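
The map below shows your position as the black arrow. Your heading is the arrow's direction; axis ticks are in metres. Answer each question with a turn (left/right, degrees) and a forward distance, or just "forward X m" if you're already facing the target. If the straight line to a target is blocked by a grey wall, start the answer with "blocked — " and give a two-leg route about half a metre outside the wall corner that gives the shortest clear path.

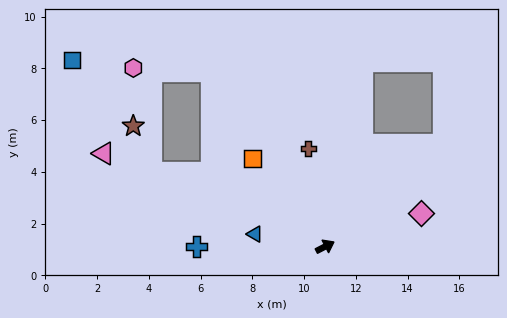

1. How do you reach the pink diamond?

turn right 8°, forward 3.9 m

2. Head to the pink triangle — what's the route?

turn left 130°, forward 9.3 m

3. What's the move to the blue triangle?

turn left 143°, forward 2.8 m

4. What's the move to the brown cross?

turn left 73°, forward 3.8 m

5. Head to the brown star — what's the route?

blocked — turn left 130°, forward 7.3 m, then turn right 46°, forward 1.9 m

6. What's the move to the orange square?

turn left 102°, forward 4.4 m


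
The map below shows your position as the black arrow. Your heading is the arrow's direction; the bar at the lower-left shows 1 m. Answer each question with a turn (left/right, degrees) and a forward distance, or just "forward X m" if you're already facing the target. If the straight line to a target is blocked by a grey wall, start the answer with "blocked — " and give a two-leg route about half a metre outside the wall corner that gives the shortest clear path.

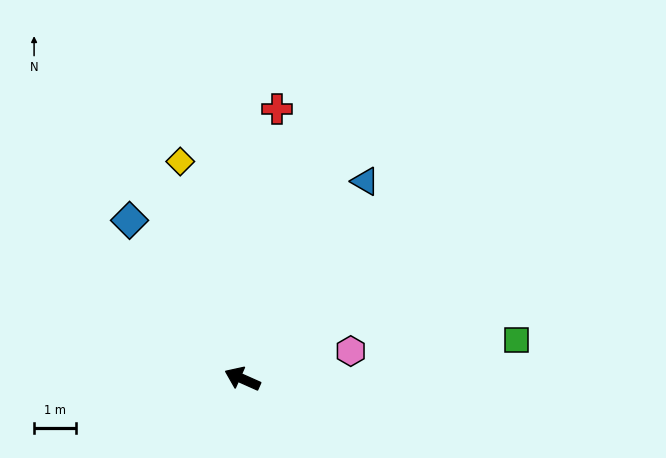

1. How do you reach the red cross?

turn right 73°, forward 6.6 m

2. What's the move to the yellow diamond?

turn right 50°, forward 5.5 m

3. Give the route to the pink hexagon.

turn right 142°, forward 2.7 m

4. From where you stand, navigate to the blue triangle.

turn right 98°, forward 5.6 m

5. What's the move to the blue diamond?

turn right 31°, forward 4.7 m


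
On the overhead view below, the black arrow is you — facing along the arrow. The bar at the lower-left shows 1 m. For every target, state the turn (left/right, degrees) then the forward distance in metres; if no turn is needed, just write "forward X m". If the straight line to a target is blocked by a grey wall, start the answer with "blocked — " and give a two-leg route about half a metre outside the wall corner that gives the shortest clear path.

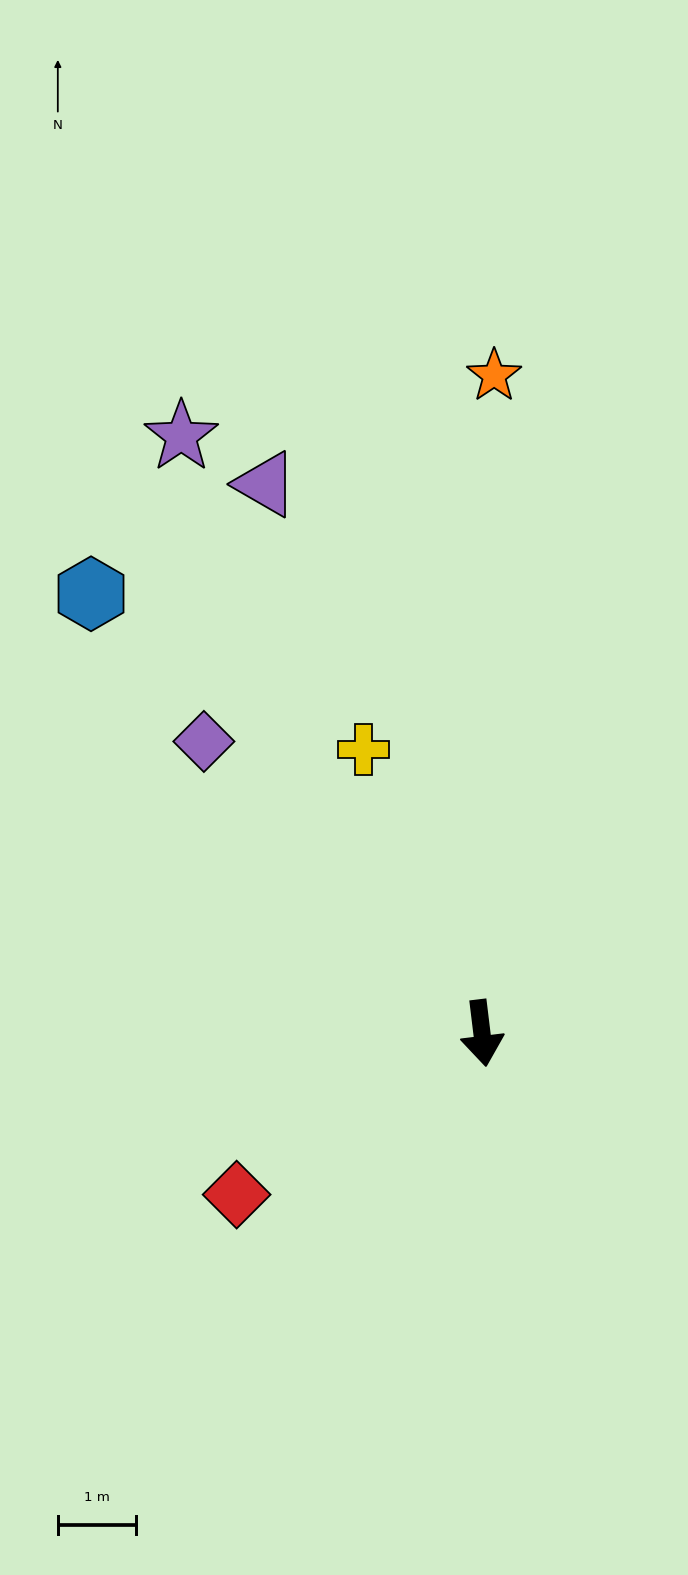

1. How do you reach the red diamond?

turn right 64°, forward 3.7 m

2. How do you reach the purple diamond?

turn right 143°, forward 5.1 m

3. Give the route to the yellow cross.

turn right 164°, forward 3.9 m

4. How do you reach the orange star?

turn left 172°, forward 8.4 m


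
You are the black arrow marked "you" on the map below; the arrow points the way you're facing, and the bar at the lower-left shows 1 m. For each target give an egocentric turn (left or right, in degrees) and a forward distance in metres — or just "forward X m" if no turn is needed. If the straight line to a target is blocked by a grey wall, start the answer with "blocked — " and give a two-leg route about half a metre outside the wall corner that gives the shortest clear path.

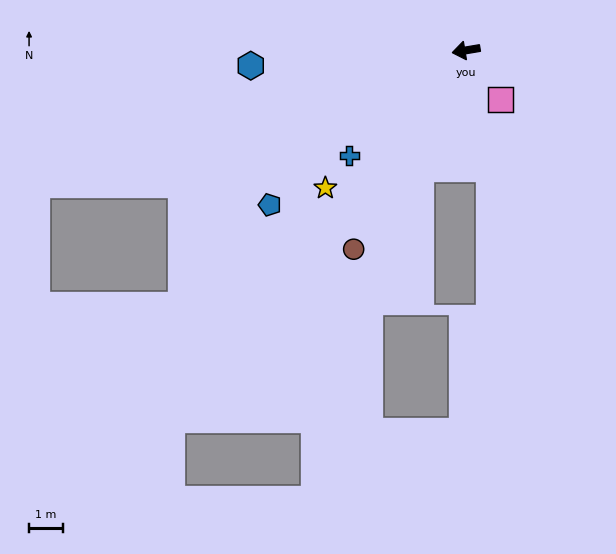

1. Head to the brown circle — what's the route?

turn left 51°, forward 6.8 m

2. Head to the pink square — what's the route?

turn left 115°, forward 1.8 m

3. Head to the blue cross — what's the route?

turn left 33°, forward 4.7 m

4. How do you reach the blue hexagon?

turn right 5°, forward 6.4 m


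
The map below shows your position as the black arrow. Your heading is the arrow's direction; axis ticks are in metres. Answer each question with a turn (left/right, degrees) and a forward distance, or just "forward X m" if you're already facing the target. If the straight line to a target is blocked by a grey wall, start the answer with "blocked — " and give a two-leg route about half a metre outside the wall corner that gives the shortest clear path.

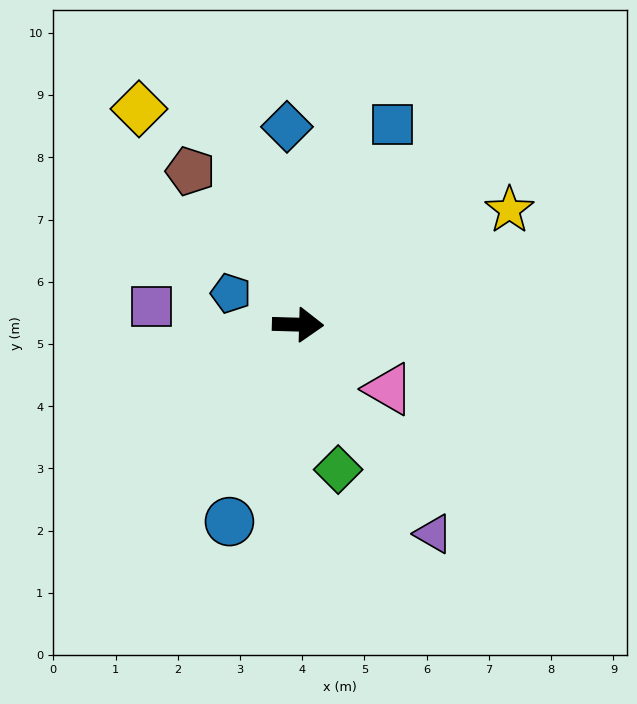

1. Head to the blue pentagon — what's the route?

turn left 157°, forward 1.2 m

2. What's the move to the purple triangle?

turn right 55°, forward 4.0 m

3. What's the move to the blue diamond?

turn left 95°, forward 3.2 m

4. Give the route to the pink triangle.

turn right 34°, forward 1.8 m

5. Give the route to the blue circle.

turn right 108°, forward 3.4 m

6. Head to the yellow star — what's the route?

turn left 30°, forward 3.9 m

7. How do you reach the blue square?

turn left 66°, forward 3.6 m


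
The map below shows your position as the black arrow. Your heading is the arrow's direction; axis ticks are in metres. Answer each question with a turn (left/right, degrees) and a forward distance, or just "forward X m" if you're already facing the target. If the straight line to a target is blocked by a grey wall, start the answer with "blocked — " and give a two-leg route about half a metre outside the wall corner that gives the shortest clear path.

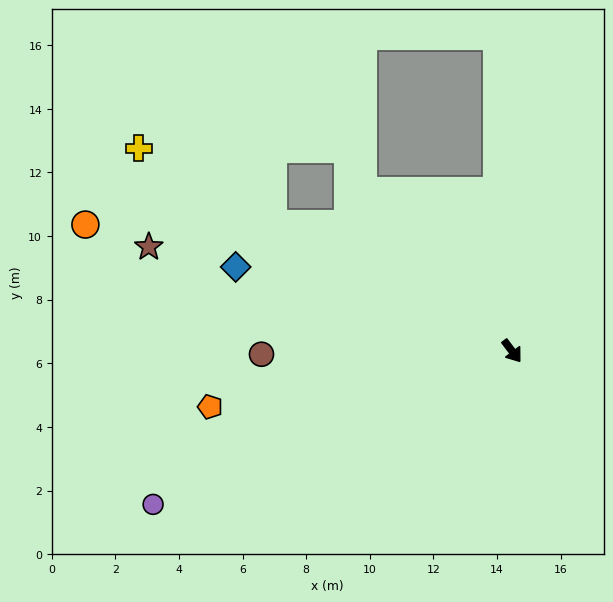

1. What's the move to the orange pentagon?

turn right 116°, forward 9.6 m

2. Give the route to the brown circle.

turn right 126°, forward 7.9 m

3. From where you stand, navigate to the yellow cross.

turn right 155°, forward 13.4 m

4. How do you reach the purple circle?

turn right 104°, forward 12.3 m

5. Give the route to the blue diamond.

turn right 144°, forward 9.1 m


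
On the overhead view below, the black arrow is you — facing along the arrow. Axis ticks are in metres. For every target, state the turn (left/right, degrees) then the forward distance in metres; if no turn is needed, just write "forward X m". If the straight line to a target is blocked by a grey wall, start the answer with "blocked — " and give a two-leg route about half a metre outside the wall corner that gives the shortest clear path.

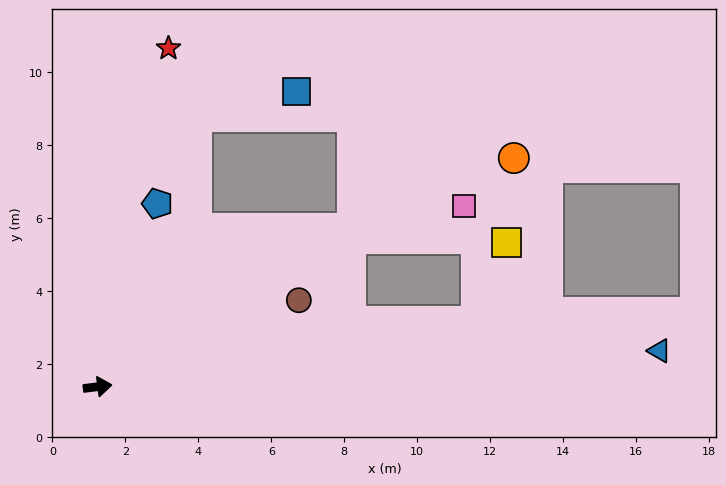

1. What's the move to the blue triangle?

turn right 4°, forward 15.4 m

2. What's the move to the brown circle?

turn left 16°, forward 6.0 m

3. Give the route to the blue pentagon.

turn left 65°, forward 5.3 m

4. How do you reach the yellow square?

blocked — turn left 2°, forward 10.5 m, then turn left 60°, forward 2.3 m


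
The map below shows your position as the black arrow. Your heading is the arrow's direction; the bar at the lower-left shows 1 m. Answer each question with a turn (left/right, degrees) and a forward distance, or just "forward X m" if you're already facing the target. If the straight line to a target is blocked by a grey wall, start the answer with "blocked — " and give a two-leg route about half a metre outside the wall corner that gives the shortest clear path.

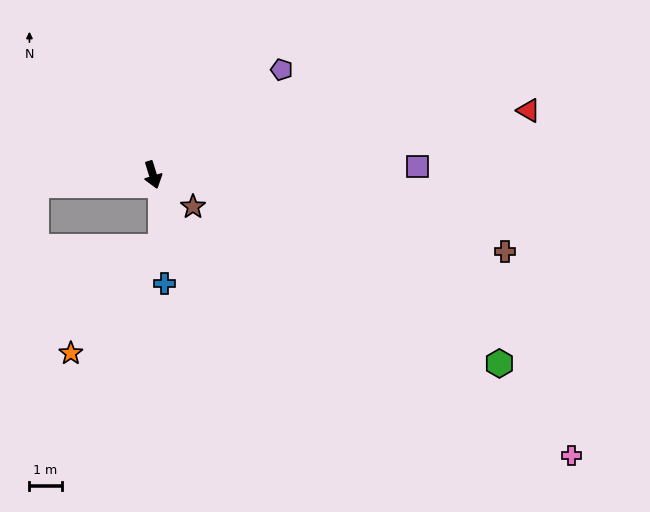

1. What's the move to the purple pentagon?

turn left 112°, forward 5.2 m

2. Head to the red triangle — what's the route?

turn left 83°, forward 11.8 m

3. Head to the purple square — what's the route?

turn left 75°, forward 8.2 m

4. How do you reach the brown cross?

turn left 61°, forward 11.2 m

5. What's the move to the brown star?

turn left 34°, forward 1.6 m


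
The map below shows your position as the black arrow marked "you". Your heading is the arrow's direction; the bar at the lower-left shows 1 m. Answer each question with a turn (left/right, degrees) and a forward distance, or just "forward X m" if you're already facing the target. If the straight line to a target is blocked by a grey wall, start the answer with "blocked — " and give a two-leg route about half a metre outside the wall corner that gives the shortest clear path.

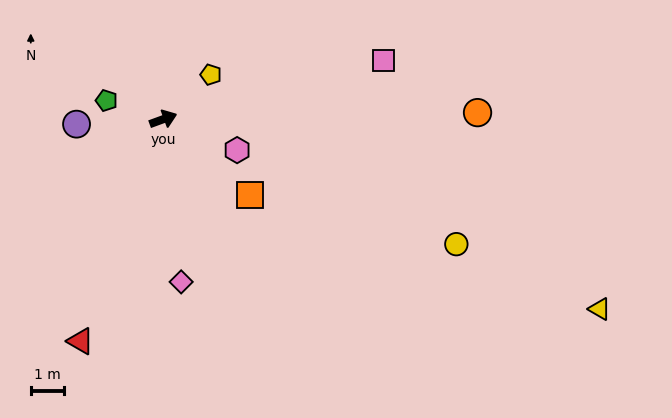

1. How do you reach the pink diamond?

turn right 104°, forward 5.0 m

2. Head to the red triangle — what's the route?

turn right 131°, forward 7.2 m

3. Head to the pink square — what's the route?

turn right 5°, forward 6.9 m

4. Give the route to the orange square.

turn right 61°, forward 3.5 m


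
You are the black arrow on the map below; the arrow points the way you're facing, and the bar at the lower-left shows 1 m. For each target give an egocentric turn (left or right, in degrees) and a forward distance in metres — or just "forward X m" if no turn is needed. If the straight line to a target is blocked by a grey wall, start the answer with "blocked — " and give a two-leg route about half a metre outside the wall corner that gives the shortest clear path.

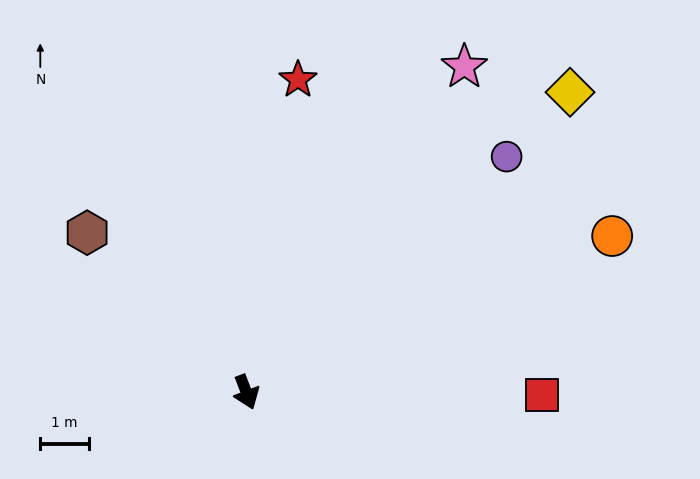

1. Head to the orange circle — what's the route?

turn left 92°, forward 8.1 m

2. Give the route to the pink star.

turn left 125°, forward 8.0 m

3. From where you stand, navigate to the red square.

turn left 69°, forward 6.1 m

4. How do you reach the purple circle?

turn left 111°, forward 7.2 m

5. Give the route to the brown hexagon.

turn right 156°, forward 4.6 m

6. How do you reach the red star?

turn left 150°, forward 6.5 m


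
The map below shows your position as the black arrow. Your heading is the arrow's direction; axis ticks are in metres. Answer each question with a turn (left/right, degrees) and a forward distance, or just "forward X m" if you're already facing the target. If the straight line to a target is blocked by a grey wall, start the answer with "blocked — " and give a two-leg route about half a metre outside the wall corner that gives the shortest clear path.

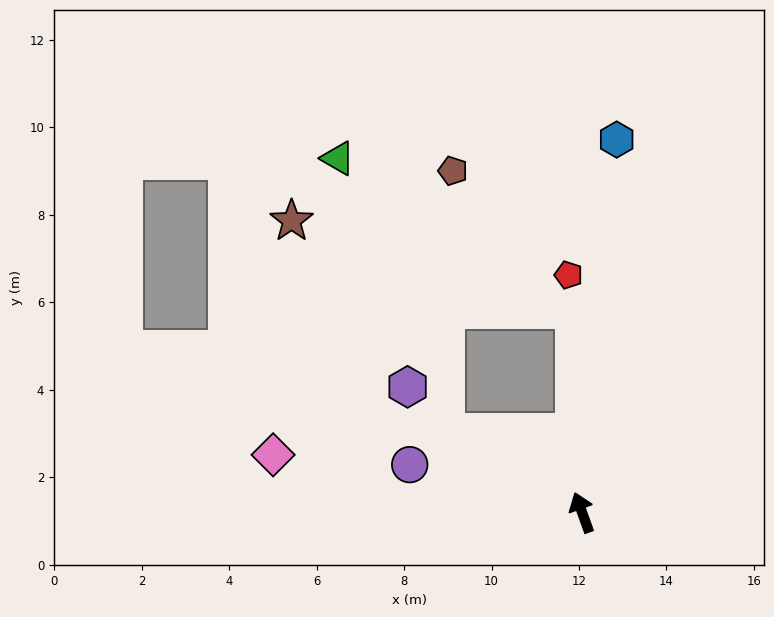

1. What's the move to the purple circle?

turn left 55°, forward 4.1 m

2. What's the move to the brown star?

blocked — turn right 18°, forward 4.6 m, then turn left 71°, forward 6.8 m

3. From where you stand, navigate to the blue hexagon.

turn right 25°, forward 8.6 m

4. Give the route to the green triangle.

blocked — turn right 18°, forward 4.6 m, then turn left 55°, forward 6.4 m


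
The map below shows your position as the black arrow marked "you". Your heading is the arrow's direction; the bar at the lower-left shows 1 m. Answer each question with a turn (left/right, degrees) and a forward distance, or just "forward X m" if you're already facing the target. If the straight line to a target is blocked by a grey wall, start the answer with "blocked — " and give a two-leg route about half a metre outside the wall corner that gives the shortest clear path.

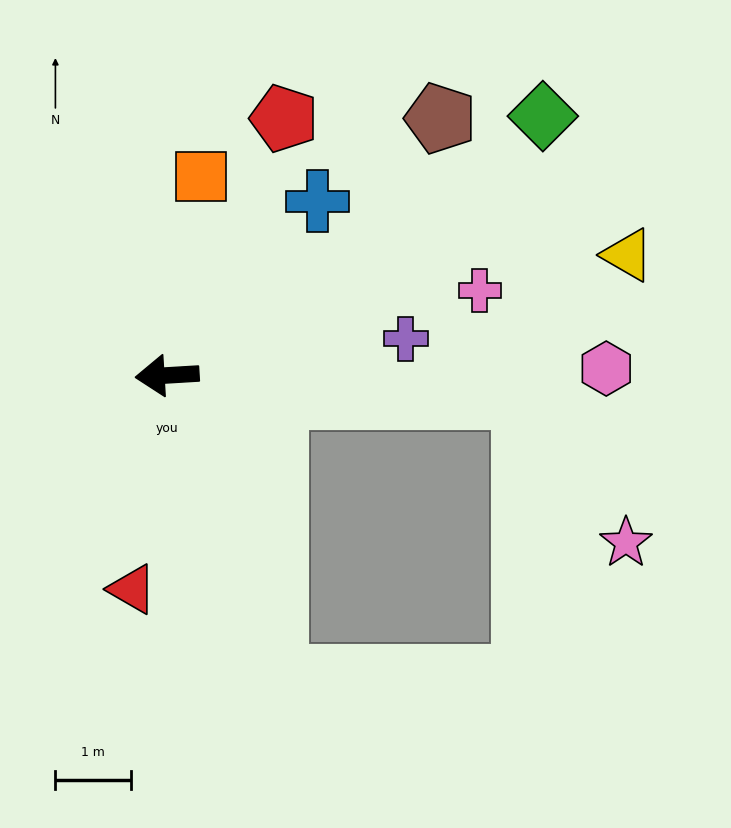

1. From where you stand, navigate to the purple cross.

turn right 175°, forward 3.2 m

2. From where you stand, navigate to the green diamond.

turn right 149°, forward 6.0 m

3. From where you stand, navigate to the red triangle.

turn left 77°, forward 2.9 m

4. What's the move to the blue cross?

turn right 134°, forward 3.0 m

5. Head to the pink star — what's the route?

blocked — turn left 173°, forward 4.7 m, then turn right 51°, forward 2.3 m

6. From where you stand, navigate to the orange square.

turn right 103°, forward 2.7 m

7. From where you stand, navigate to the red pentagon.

turn right 118°, forward 3.7 m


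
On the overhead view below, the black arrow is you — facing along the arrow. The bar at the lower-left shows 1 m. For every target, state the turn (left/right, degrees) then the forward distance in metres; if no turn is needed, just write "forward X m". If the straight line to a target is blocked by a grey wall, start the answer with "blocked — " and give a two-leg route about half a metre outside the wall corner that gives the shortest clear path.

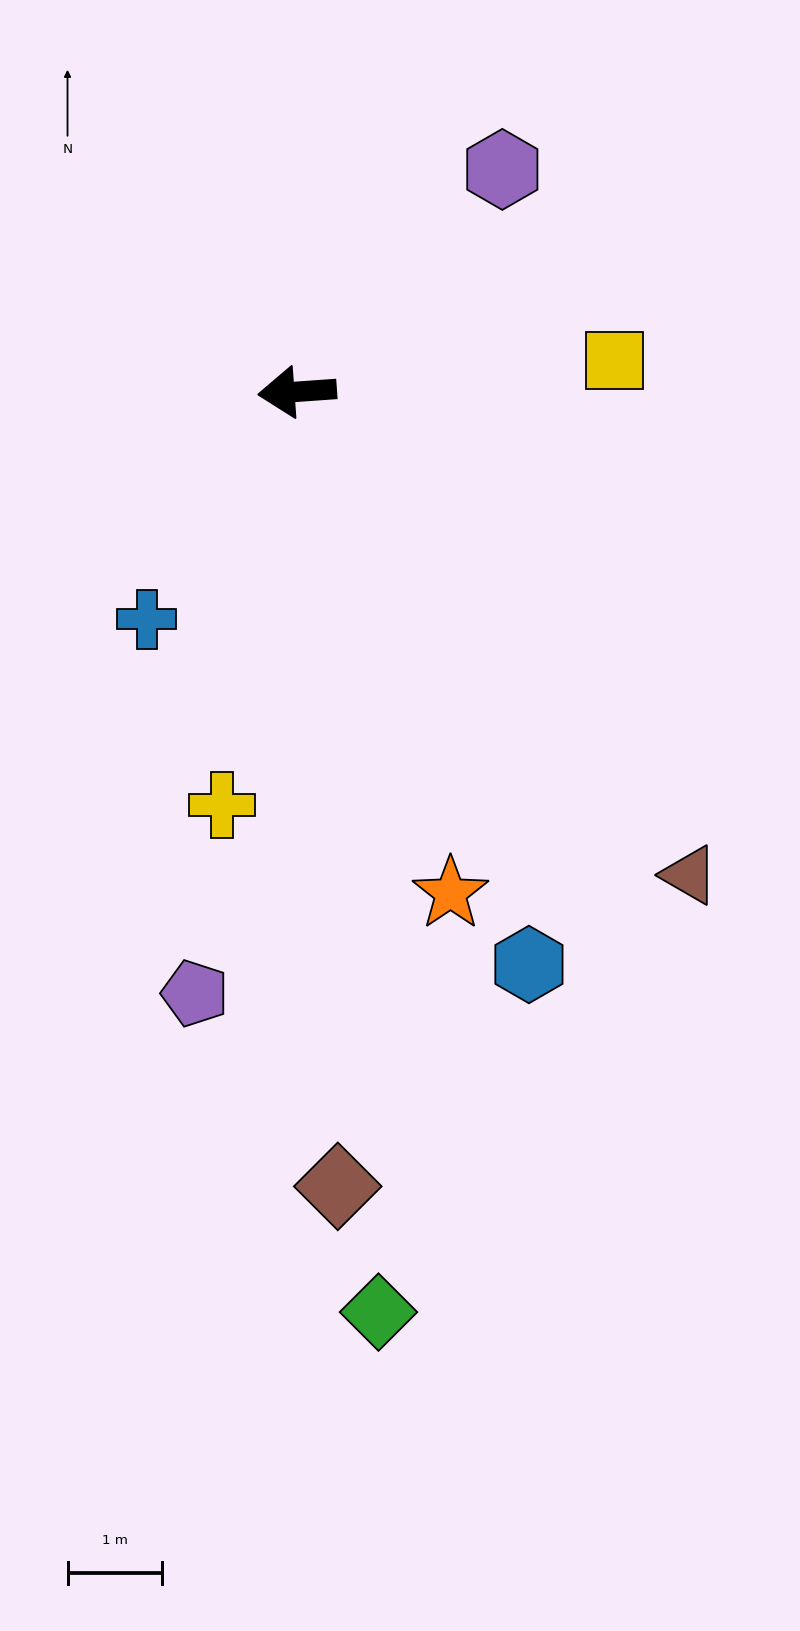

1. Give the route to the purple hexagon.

turn right 137°, forward 3.2 m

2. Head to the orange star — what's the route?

turn left 103°, forward 5.5 m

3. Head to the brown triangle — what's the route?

turn left 125°, forward 6.6 m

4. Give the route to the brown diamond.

turn left 89°, forward 8.4 m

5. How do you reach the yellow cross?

turn left 76°, forward 4.4 m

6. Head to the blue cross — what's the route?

turn left 52°, forward 2.9 m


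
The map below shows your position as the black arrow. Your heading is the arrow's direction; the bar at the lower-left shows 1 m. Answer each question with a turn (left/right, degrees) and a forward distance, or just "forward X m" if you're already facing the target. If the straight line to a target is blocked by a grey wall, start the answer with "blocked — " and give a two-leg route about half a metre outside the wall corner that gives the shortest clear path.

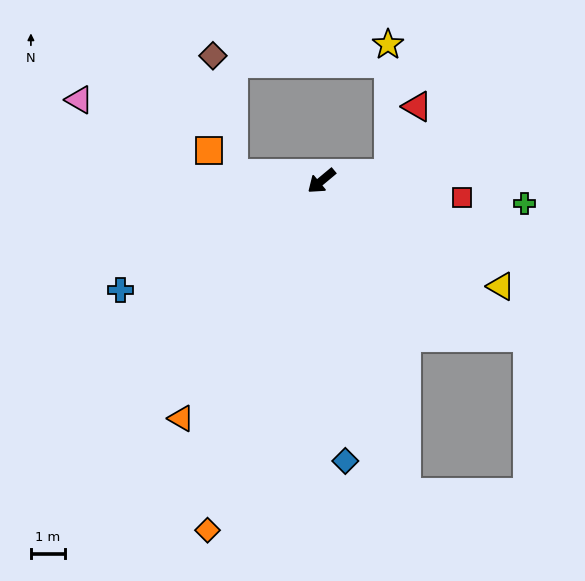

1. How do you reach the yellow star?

blocked — turn left 146°, forward 2.0 m, then turn left 84°, forward 3.8 m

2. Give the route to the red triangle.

blocked — turn left 146°, forward 2.0 m, then turn left 61°, forward 2.1 m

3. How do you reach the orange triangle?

turn left 20°, forward 8.1 m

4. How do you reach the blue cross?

turn right 11°, forward 6.7 m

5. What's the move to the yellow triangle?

turn left 110°, forward 6.1 m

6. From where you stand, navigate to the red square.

turn left 133°, forward 4.1 m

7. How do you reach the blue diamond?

turn left 55°, forward 8.2 m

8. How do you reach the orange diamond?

turn left 32°, forward 10.8 m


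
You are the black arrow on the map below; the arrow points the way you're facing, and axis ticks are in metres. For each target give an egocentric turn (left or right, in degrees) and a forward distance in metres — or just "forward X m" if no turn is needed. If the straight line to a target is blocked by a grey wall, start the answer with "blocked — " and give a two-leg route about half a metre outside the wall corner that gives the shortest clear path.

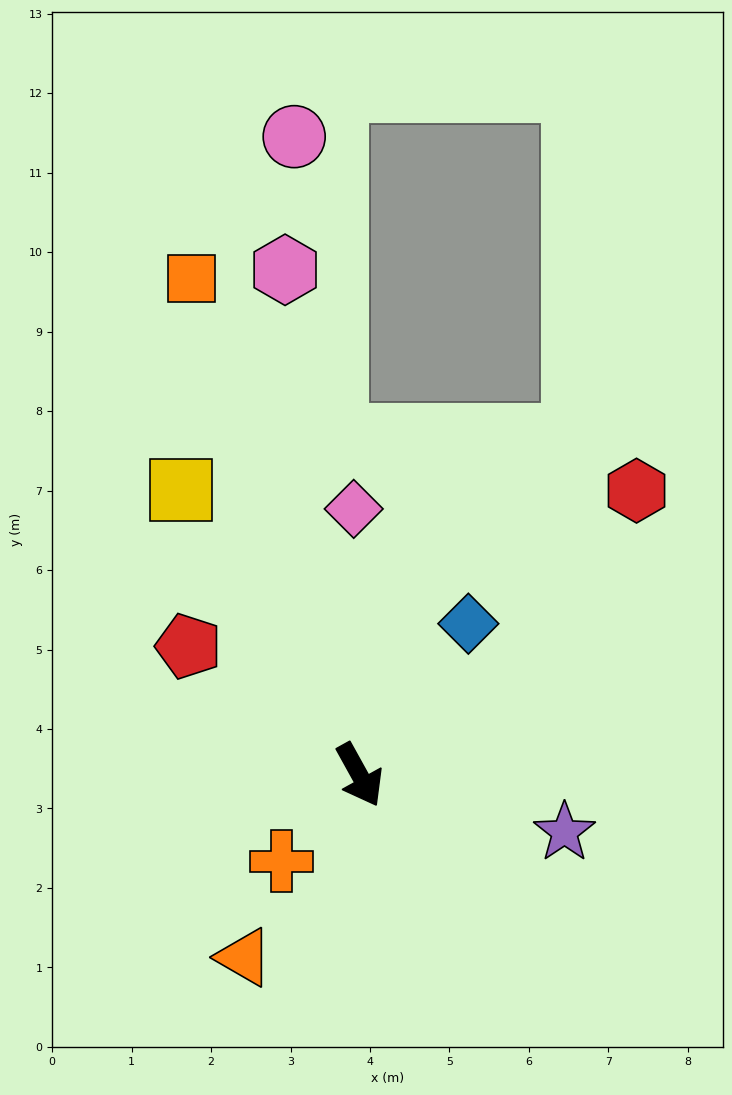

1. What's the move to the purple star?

turn left 45°, forward 2.7 m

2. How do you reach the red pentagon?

turn right 156°, forward 2.7 m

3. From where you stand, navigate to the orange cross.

turn right 71°, forward 1.5 m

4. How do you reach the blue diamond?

turn left 115°, forward 2.3 m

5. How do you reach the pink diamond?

turn left 152°, forward 3.3 m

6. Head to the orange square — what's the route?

turn left 170°, forward 6.6 m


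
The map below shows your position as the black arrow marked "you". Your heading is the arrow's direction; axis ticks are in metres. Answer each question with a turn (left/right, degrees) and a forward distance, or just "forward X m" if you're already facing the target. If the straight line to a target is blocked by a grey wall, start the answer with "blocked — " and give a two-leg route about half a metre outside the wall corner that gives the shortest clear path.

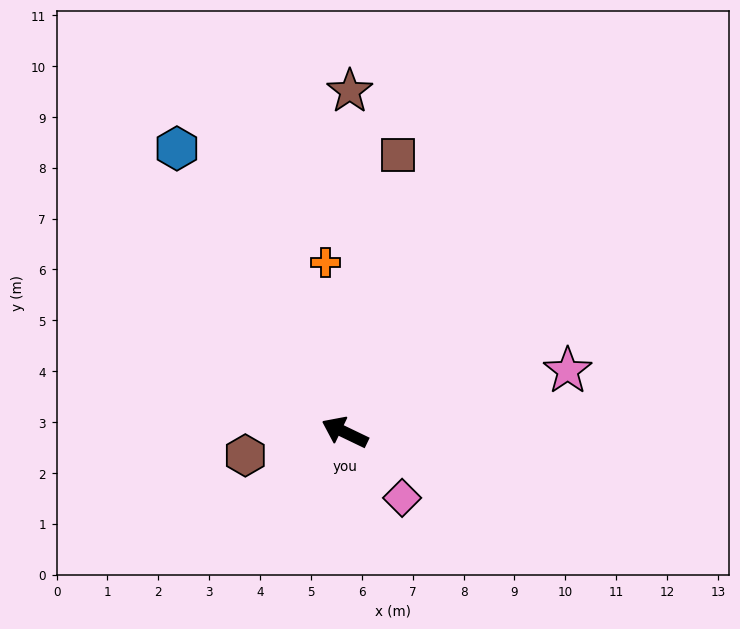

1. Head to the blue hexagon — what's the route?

turn right 34°, forward 6.5 m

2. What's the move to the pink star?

turn right 139°, forward 4.5 m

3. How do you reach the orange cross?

turn right 58°, forward 3.4 m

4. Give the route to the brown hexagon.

turn left 39°, forward 2.0 m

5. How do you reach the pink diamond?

turn left 157°, forward 1.7 m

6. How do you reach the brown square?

turn right 75°, forward 5.5 m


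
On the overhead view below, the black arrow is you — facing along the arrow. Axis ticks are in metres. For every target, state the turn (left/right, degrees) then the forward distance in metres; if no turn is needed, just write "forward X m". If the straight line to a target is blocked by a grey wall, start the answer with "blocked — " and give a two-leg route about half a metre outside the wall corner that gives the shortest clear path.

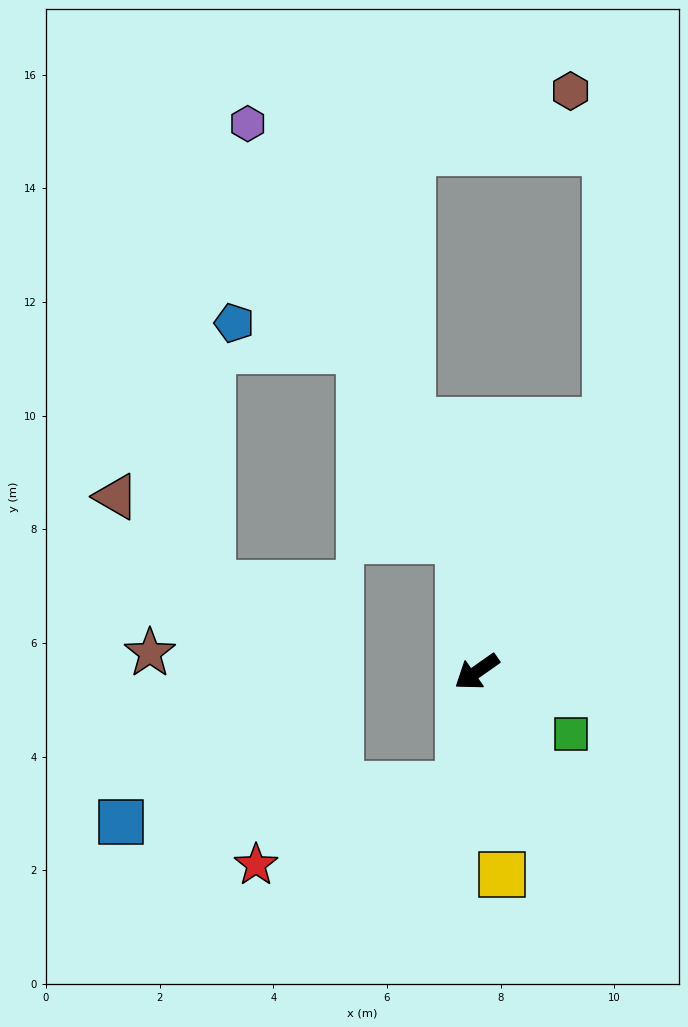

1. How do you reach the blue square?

blocked — turn left 46°, forward 2.0 m, then turn right 75°, forward 6.0 m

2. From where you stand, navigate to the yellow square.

turn left 62°, forward 3.6 m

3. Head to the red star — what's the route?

blocked — turn left 46°, forward 2.0 m, then turn right 60°, forward 3.8 m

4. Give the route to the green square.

turn left 111°, forward 2.0 m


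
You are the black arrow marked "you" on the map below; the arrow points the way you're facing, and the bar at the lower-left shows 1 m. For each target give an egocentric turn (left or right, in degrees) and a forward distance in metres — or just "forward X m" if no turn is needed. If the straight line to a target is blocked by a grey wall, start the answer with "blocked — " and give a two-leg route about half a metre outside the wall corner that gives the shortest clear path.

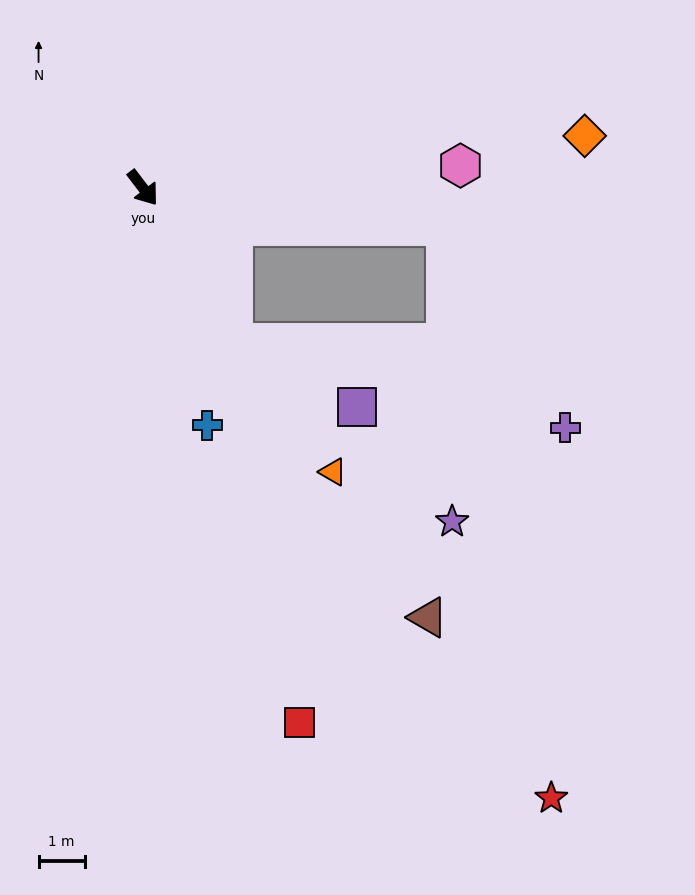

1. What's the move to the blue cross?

turn right 22°, forward 5.3 m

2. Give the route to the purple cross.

blocked — turn left 45°, forward 6.6 m, then turn right 52°, forward 5.1 m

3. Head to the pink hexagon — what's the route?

turn left 57°, forward 6.9 m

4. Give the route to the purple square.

blocked — turn right 7°, forward 3.9 m, then turn left 32°, forward 3.0 m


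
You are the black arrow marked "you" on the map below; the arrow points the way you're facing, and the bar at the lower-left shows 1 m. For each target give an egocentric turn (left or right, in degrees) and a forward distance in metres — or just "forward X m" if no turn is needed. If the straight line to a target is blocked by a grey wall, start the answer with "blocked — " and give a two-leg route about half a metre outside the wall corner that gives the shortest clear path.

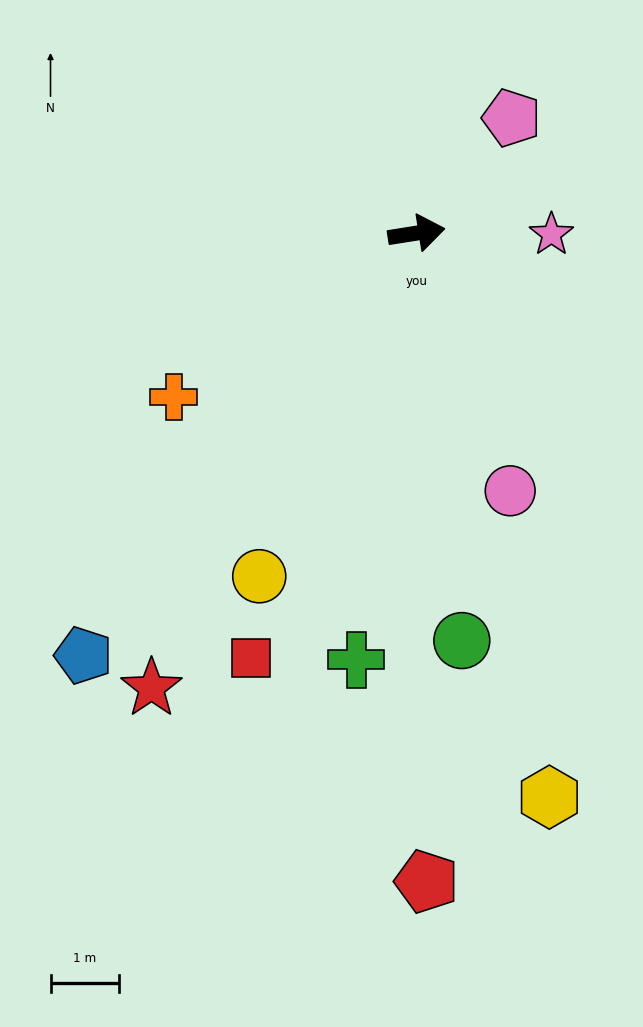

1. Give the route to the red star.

turn right 129°, forward 7.7 m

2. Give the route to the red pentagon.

turn right 98°, forward 9.5 m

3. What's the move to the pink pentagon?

turn left 41°, forward 2.2 m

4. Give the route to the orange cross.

turn right 155°, forward 4.3 m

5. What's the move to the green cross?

turn right 107°, forward 6.3 m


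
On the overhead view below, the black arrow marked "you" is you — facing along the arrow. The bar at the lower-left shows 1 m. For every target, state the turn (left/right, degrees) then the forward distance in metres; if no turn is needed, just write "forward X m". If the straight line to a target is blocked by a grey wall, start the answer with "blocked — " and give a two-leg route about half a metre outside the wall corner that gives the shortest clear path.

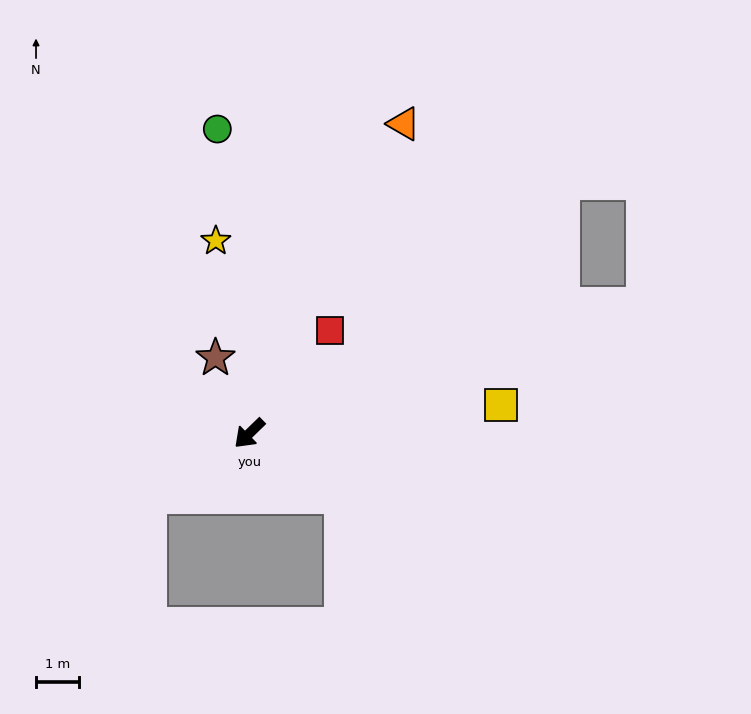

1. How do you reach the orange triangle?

turn right 161°, forward 8.1 m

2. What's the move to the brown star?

turn right 110°, forward 1.9 m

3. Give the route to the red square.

turn right 172°, forward 3.1 m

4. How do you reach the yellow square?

turn left 142°, forward 5.9 m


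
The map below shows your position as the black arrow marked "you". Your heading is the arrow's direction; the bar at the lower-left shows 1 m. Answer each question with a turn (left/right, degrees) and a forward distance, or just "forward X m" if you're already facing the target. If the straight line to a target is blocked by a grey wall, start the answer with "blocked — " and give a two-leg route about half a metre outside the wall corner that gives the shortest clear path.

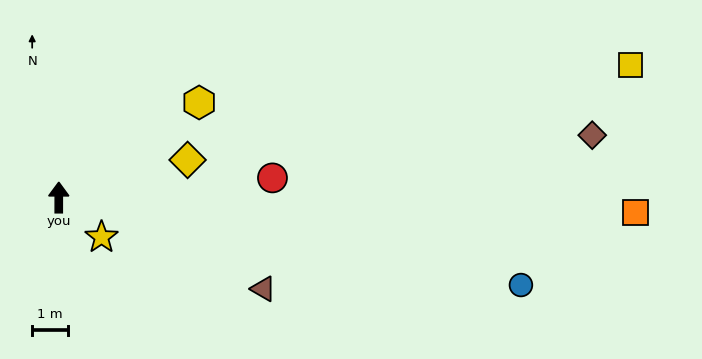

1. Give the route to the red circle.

turn right 85°, forward 6.0 m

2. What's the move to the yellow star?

turn right 133°, forward 1.6 m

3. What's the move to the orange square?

turn right 91°, forward 16.0 m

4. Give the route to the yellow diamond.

turn right 74°, forward 3.7 m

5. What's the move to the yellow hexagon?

turn right 56°, forward 4.7 m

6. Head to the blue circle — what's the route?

turn right 101°, forward 13.1 m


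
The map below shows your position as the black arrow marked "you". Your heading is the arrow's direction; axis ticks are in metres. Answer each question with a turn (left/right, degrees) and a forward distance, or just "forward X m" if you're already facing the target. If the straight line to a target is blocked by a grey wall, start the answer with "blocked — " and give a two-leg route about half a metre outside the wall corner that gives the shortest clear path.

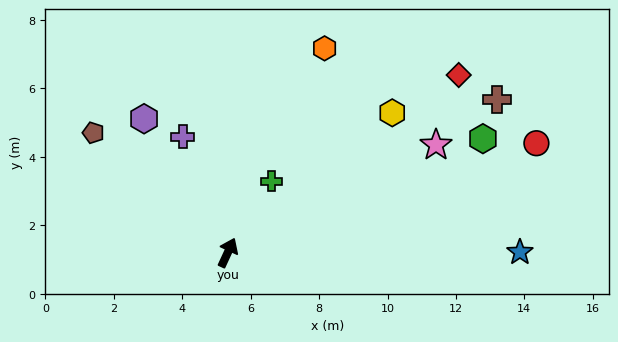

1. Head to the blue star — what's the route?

turn right 65°, forward 8.5 m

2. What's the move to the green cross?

turn right 7°, forward 2.4 m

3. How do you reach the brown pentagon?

turn left 73°, forward 5.3 m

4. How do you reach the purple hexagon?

turn left 57°, forward 4.6 m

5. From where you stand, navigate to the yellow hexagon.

turn right 25°, forward 6.3 m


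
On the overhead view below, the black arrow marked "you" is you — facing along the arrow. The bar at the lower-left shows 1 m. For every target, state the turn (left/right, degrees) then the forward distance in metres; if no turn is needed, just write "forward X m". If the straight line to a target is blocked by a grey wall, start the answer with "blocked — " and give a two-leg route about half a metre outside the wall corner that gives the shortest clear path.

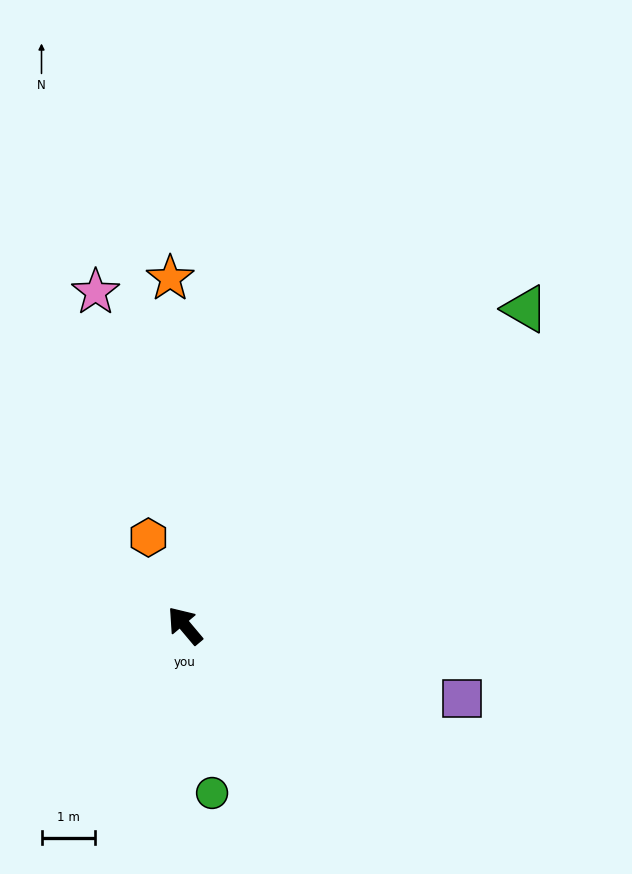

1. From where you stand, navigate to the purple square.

turn right 145°, forward 5.4 m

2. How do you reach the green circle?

turn left 149°, forward 3.2 m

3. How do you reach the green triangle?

turn right 87°, forward 8.7 m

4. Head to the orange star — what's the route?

turn right 38°, forward 6.5 m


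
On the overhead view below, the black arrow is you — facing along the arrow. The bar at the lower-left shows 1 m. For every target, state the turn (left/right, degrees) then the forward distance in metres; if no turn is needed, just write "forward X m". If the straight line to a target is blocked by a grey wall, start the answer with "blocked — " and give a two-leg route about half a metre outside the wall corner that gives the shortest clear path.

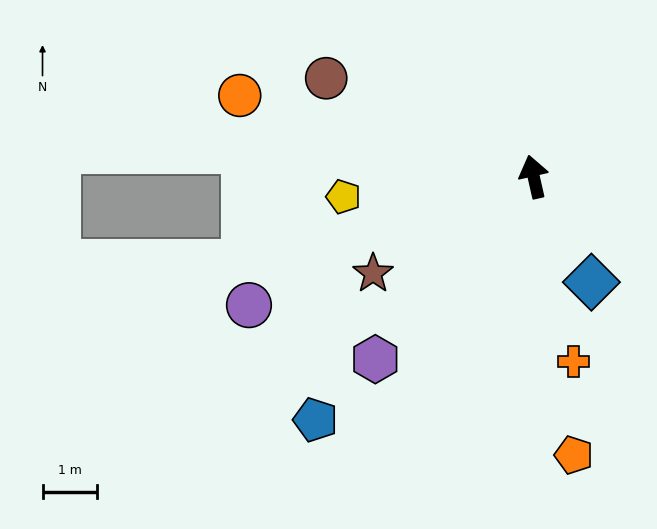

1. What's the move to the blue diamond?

turn right 164°, forward 2.2 m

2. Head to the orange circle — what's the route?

turn left 62°, forward 5.6 m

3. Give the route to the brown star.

turn left 108°, forward 3.4 m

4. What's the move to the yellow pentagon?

turn left 83°, forward 3.5 m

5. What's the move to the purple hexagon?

turn left 126°, forward 4.4 m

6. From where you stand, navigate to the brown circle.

turn left 52°, forward 4.2 m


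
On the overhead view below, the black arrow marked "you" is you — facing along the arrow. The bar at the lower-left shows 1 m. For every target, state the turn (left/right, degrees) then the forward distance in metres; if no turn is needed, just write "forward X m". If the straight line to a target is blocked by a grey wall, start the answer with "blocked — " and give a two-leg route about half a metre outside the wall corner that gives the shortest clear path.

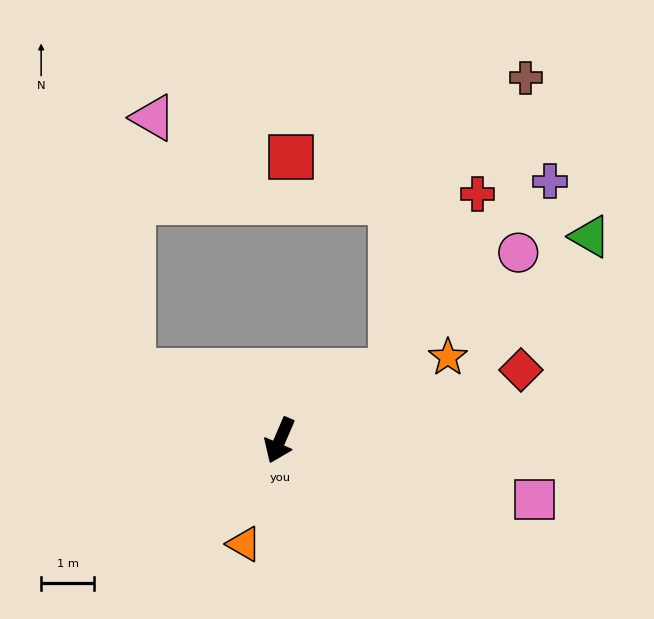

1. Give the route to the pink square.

turn left 100°, forward 4.9 m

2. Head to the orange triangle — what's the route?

turn left 4°, forward 2.1 m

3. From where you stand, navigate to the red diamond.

turn left 130°, forward 4.7 m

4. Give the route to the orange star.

turn left 140°, forward 3.5 m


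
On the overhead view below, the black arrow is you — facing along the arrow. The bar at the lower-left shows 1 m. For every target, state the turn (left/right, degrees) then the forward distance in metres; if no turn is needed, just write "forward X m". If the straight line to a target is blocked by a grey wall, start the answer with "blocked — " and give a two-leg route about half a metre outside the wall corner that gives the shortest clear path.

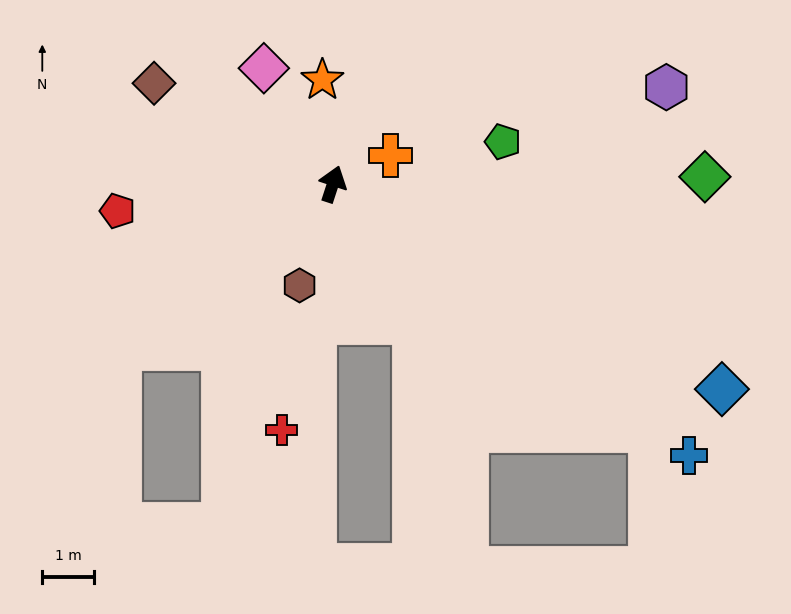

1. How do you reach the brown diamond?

turn left 79°, forward 4.0 m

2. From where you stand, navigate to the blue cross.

turn right 109°, forward 8.6 m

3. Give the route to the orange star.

turn left 24°, forward 2.0 m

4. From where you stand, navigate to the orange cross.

turn right 45°, forward 1.2 m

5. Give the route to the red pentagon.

turn left 115°, forward 4.2 m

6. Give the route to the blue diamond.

turn right 100°, forward 8.5 m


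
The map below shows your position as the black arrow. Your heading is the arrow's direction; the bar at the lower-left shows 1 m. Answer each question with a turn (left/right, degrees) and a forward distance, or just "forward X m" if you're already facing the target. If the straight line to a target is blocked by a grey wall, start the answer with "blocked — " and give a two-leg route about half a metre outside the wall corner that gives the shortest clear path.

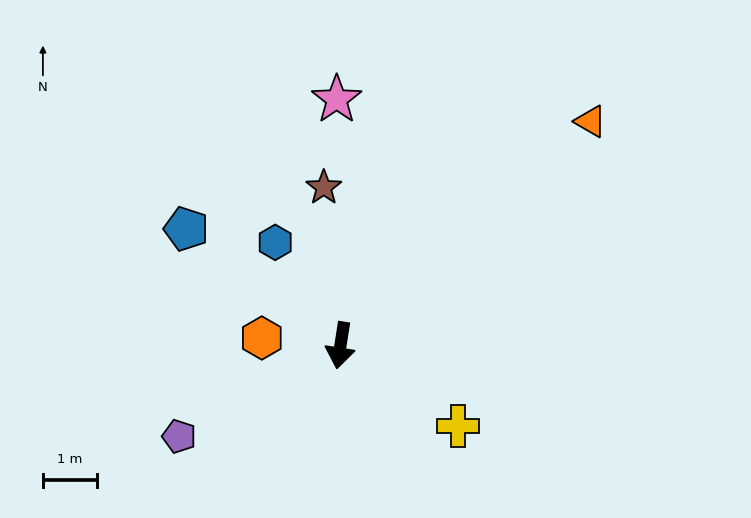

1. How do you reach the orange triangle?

turn left 141°, forward 6.2 m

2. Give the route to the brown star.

turn right 165°, forward 2.9 m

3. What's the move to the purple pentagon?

turn right 52°, forward 3.4 m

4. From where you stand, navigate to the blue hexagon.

turn right 139°, forward 2.3 m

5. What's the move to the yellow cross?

turn left 64°, forward 2.6 m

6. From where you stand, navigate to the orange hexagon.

turn right 87°, forward 1.5 m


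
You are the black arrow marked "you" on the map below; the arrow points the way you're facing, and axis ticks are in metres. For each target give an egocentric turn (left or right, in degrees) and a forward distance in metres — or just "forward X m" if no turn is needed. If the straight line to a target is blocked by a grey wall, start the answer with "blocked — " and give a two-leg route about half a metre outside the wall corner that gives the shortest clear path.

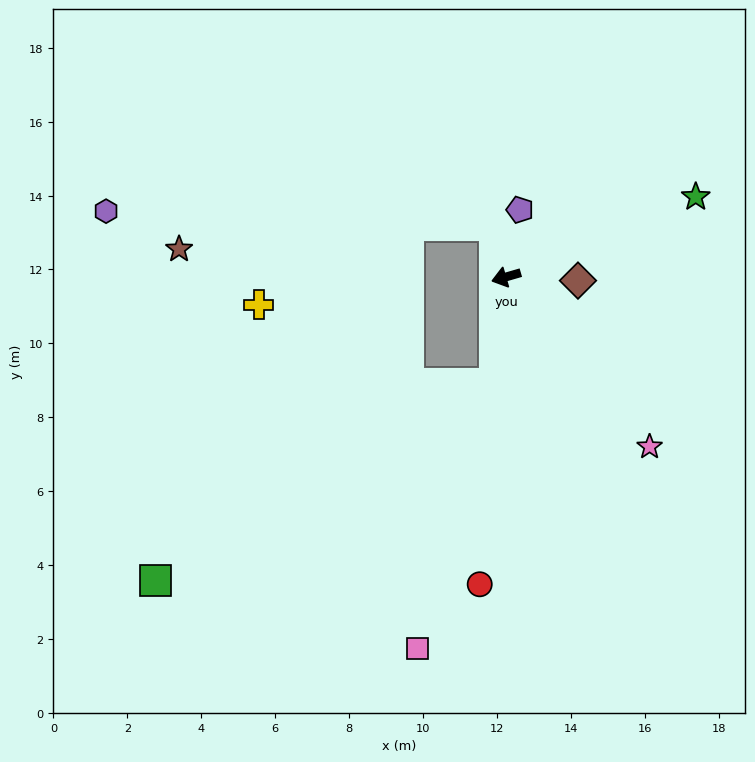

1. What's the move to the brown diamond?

turn left 161°, forward 1.9 m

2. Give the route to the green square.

blocked — turn left 67°, forward 2.9 m, then turn right 53°, forward 10.6 m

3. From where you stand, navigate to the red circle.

turn left 69°, forward 8.3 m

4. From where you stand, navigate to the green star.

turn right 173°, forward 5.6 m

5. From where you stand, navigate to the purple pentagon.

turn right 118°, forward 1.9 m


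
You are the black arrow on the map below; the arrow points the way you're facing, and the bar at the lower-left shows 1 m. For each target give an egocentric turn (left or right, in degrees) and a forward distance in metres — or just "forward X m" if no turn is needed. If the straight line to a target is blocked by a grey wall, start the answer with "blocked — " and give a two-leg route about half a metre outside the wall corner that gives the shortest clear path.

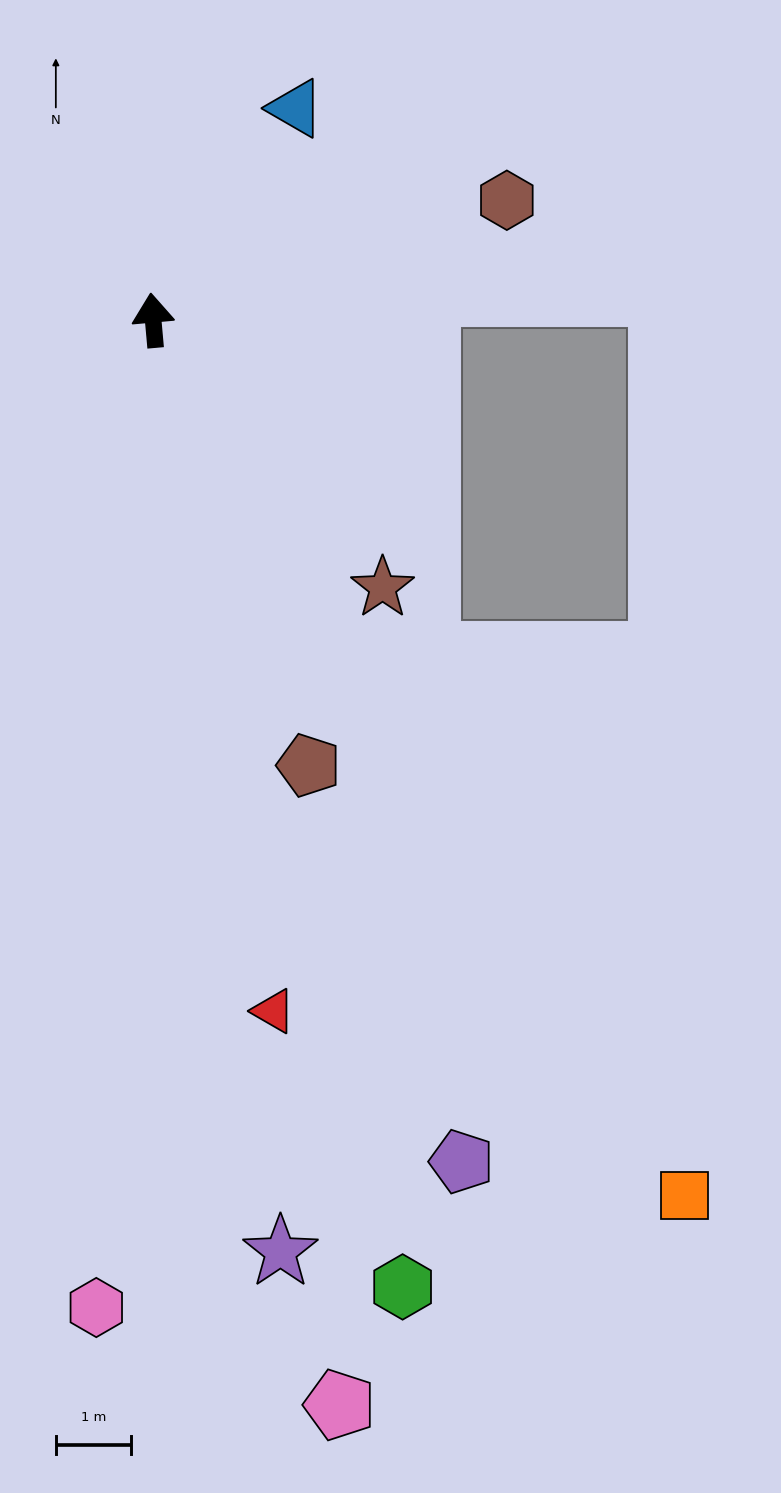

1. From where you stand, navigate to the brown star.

turn right 144°, forward 4.7 m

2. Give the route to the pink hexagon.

turn left 172°, forward 13.1 m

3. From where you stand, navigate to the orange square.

turn right 154°, forward 13.6 m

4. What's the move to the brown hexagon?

turn right 76°, forward 4.9 m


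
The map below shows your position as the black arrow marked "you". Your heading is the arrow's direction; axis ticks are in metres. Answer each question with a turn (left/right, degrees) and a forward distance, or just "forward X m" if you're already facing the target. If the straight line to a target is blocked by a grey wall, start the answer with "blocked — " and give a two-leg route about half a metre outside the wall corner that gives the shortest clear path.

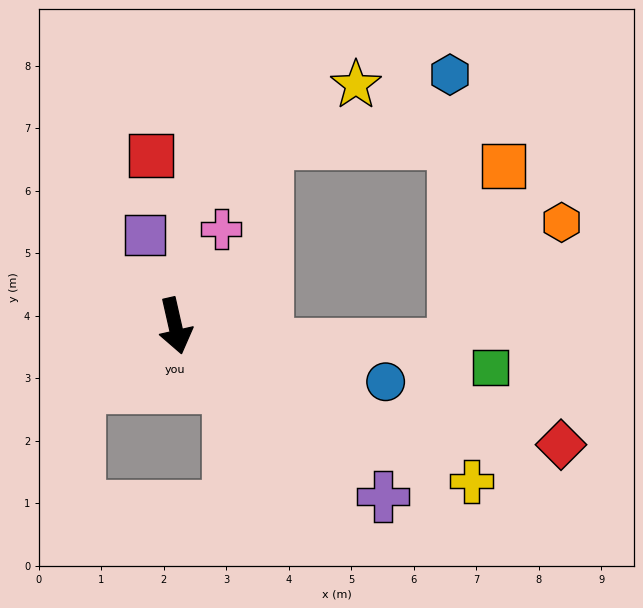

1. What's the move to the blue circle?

turn left 62°, forward 3.5 m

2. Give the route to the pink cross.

turn left 142°, forward 1.7 m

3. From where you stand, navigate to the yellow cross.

turn left 50°, forward 5.4 m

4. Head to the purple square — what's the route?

turn right 174°, forward 1.5 m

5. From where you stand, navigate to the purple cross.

turn left 38°, forward 4.3 m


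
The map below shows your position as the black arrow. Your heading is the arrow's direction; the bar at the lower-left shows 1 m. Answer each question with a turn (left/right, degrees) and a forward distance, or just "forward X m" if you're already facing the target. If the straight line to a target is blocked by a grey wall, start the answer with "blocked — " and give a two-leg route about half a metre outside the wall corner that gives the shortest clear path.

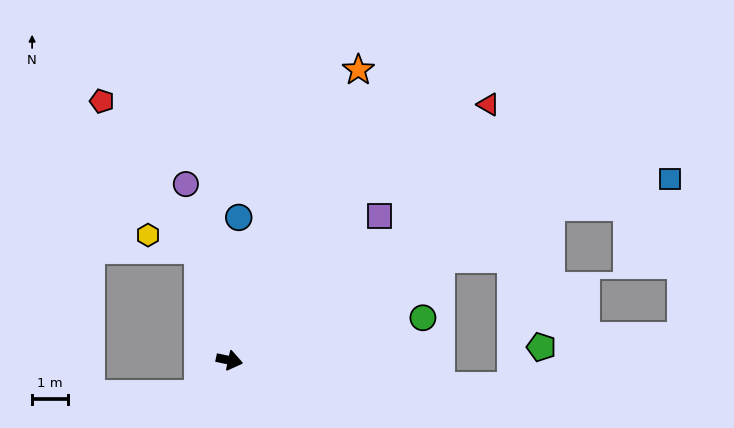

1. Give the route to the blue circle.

turn left 98°, forward 4.0 m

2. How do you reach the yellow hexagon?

blocked — turn left 118°, forward 3.2 m, then turn left 59°, forward 1.5 m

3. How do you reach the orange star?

turn left 78°, forward 8.9 m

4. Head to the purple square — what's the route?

turn left 56°, forward 5.8 m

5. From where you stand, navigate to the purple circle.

turn left 116°, forward 5.1 m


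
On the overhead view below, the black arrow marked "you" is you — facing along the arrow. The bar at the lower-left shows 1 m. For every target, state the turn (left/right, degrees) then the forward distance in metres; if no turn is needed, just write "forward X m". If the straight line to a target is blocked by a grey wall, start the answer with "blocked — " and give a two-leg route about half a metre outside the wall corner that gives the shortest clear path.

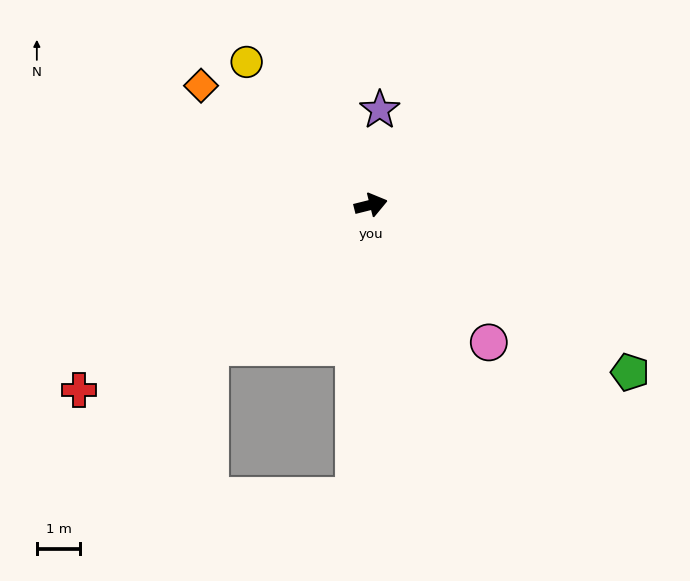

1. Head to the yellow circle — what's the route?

turn left 117°, forward 4.3 m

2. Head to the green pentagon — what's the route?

turn right 47°, forward 7.1 m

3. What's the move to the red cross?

turn right 162°, forward 7.9 m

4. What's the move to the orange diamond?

turn left 131°, forward 4.8 m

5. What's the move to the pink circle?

turn right 63°, forward 4.2 m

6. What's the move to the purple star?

turn left 71°, forward 2.2 m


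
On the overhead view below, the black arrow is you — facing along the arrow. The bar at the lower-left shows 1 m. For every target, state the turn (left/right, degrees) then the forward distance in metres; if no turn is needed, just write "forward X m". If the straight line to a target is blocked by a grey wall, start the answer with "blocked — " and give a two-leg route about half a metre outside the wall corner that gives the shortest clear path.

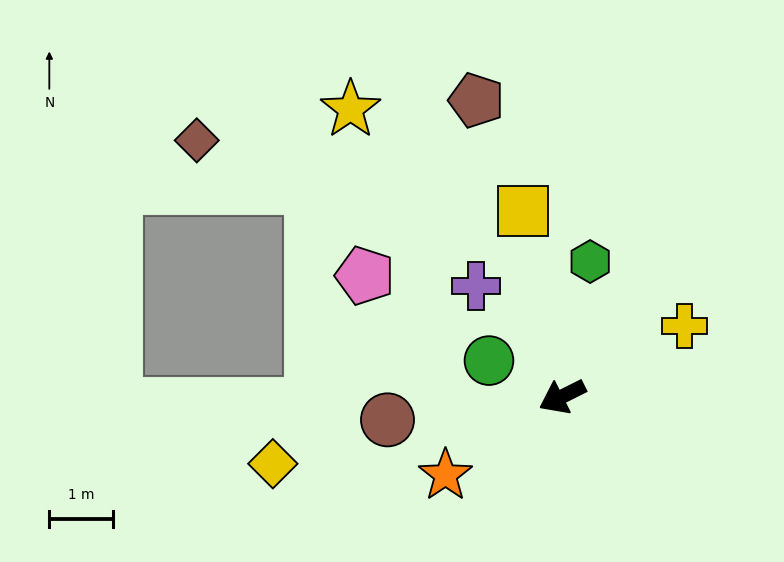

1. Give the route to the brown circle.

turn right 19°, forward 2.8 m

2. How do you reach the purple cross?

turn right 79°, forward 2.2 m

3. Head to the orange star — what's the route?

turn left 7°, forward 2.2 m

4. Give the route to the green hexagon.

turn right 128°, forward 2.2 m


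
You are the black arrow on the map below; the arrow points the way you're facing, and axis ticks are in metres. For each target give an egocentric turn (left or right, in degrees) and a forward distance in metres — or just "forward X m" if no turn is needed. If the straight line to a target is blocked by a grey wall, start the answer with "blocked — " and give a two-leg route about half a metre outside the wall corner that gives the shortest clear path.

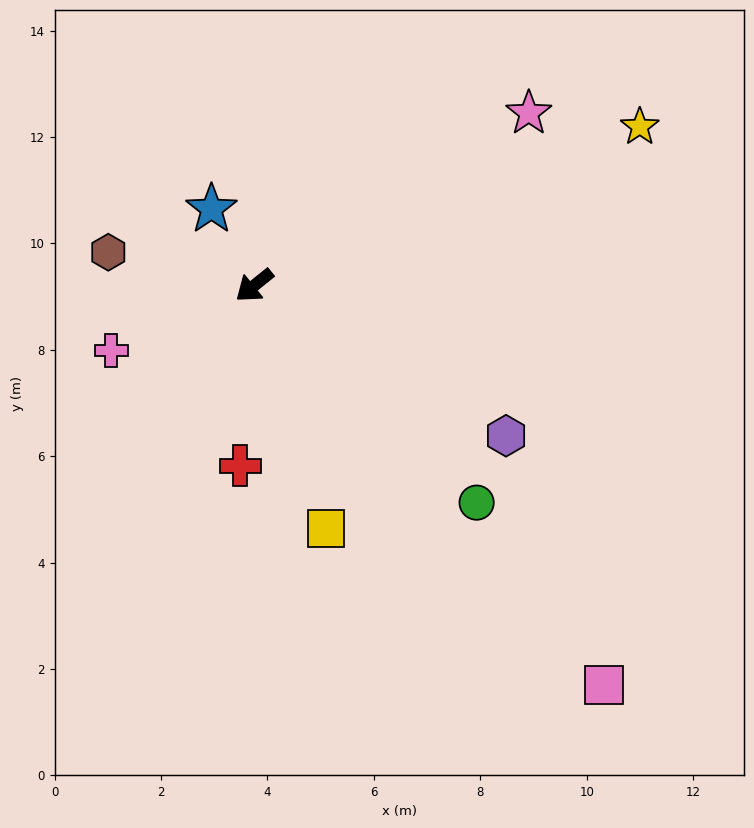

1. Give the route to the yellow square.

turn left 68°, forward 4.8 m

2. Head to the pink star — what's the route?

turn left 173°, forward 6.1 m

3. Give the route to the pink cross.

turn right 14°, forward 3.0 m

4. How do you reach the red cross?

turn left 47°, forward 3.4 m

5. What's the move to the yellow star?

turn left 164°, forward 7.8 m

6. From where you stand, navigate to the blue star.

turn right 100°, forward 1.6 m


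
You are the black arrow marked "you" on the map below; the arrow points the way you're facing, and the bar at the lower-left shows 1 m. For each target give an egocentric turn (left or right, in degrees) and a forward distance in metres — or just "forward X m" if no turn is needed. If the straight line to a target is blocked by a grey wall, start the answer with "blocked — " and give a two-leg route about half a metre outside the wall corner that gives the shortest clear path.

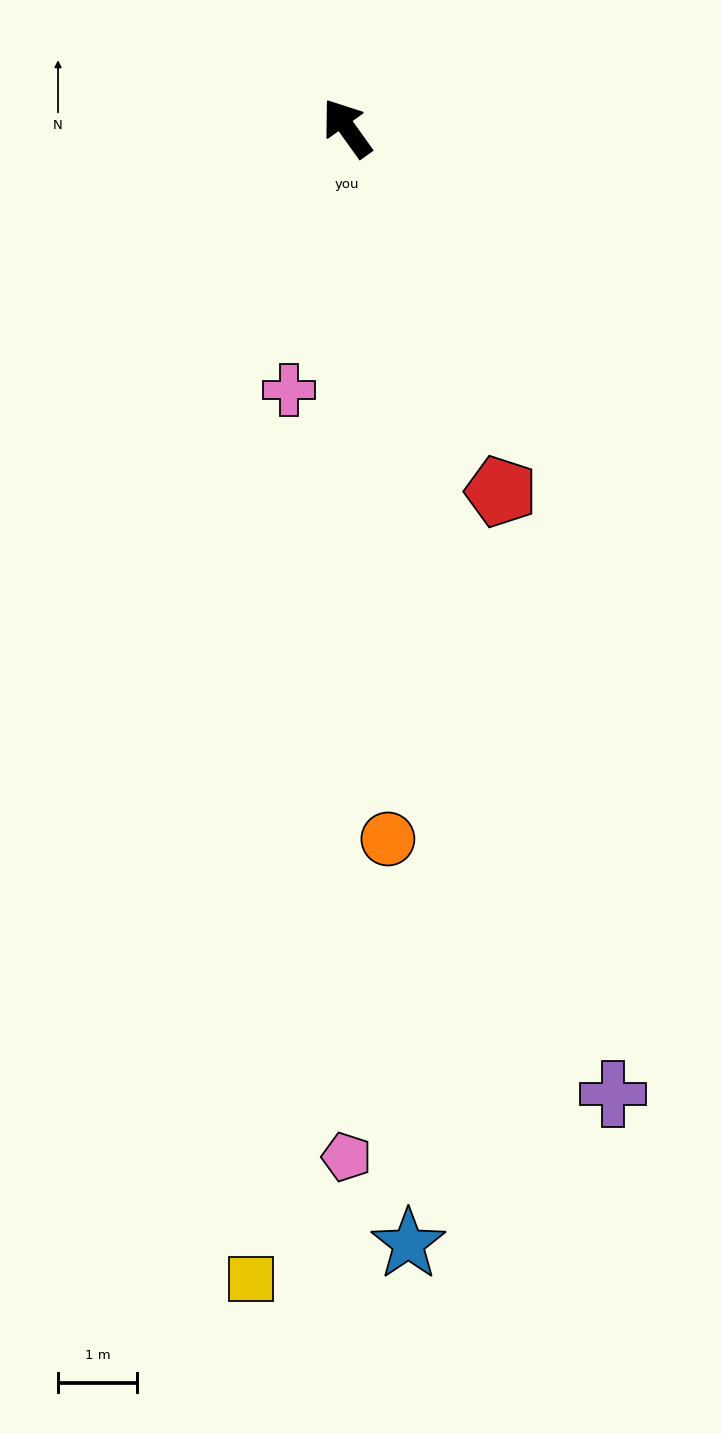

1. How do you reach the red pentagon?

turn left 167°, forward 5.0 m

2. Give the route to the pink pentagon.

turn left 144°, forward 13.0 m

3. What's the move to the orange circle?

turn left 148°, forward 9.0 m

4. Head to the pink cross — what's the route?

turn left 132°, forward 3.4 m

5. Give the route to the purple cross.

turn left 160°, forward 12.7 m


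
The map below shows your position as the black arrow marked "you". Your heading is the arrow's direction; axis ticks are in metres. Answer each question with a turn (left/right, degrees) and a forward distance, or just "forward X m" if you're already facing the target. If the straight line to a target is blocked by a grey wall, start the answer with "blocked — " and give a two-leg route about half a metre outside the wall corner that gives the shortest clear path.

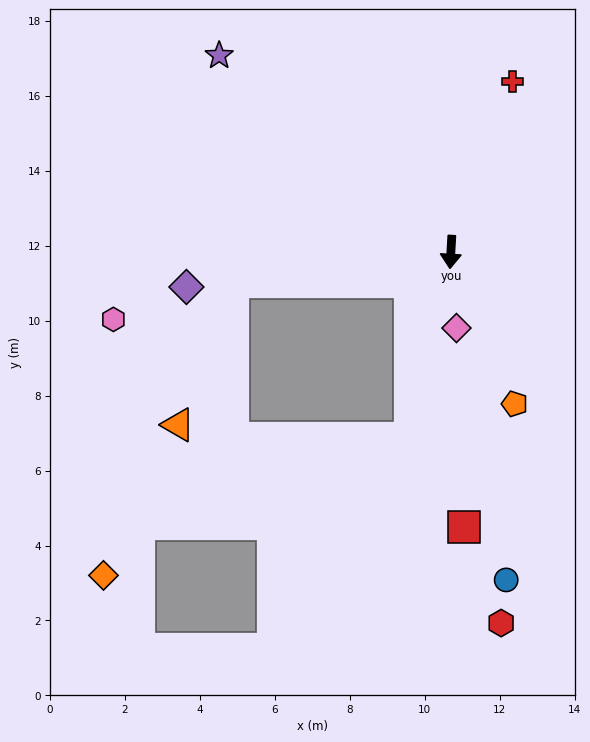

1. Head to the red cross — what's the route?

turn left 163°, forward 4.8 m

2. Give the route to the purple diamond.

turn right 79°, forward 7.1 m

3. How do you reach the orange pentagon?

turn left 26°, forward 4.4 m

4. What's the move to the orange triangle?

blocked — turn right 79°, forward 5.9 m, then turn left 61°, forward 4.1 m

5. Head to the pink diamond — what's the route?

turn left 7°, forward 2.0 m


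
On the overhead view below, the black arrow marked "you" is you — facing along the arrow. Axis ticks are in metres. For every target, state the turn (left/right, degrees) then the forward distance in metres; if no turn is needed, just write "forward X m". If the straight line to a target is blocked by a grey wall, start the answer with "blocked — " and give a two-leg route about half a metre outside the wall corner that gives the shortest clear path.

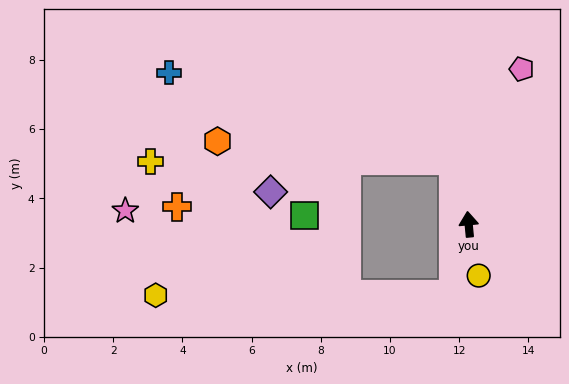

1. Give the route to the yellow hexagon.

blocked — turn left 163°, forward 2.1 m, then turn right 78°, forward 8.6 m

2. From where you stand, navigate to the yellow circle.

turn right 174°, forward 1.5 m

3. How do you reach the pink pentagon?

turn right 24°, forward 4.7 m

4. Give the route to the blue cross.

blocked — turn left 7°, forward 1.9 m, then turn left 61°, forward 8.6 m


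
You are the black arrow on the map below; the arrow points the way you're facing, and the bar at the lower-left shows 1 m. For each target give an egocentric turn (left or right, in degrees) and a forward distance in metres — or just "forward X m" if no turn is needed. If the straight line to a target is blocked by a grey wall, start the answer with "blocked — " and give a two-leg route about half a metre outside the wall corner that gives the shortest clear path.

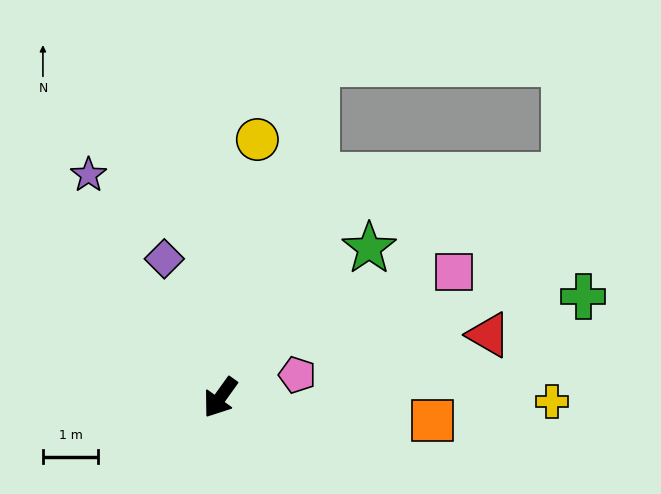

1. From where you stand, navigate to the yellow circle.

turn right 153°, forward 4.7 m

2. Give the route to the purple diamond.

turn right 122°, forward 2.7 m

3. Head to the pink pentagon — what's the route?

turn left 142°, forward 1.5 m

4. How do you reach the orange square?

turn left 119°, forward 3.9 m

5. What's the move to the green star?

turn left 171°, forward 3.8 m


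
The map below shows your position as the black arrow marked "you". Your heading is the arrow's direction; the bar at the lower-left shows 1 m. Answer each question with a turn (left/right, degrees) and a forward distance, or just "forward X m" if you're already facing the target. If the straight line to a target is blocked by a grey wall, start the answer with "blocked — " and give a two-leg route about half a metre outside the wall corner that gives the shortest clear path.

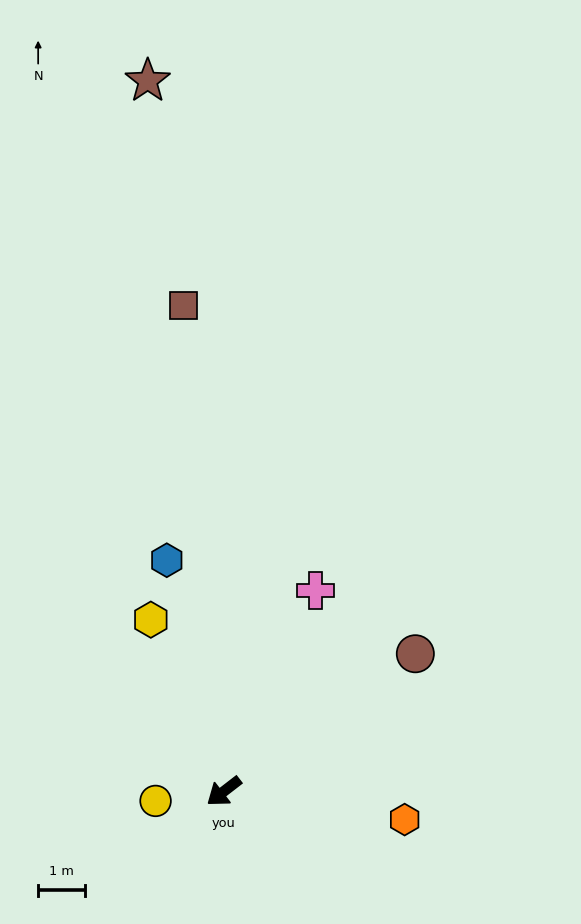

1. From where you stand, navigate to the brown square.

turn right 123°, forward 10.5 m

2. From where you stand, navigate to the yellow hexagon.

turn right 105°, forward 4.0 m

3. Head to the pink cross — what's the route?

turn right 152°, forward 4.8 m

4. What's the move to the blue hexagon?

turn right 114°, forward 5.1 m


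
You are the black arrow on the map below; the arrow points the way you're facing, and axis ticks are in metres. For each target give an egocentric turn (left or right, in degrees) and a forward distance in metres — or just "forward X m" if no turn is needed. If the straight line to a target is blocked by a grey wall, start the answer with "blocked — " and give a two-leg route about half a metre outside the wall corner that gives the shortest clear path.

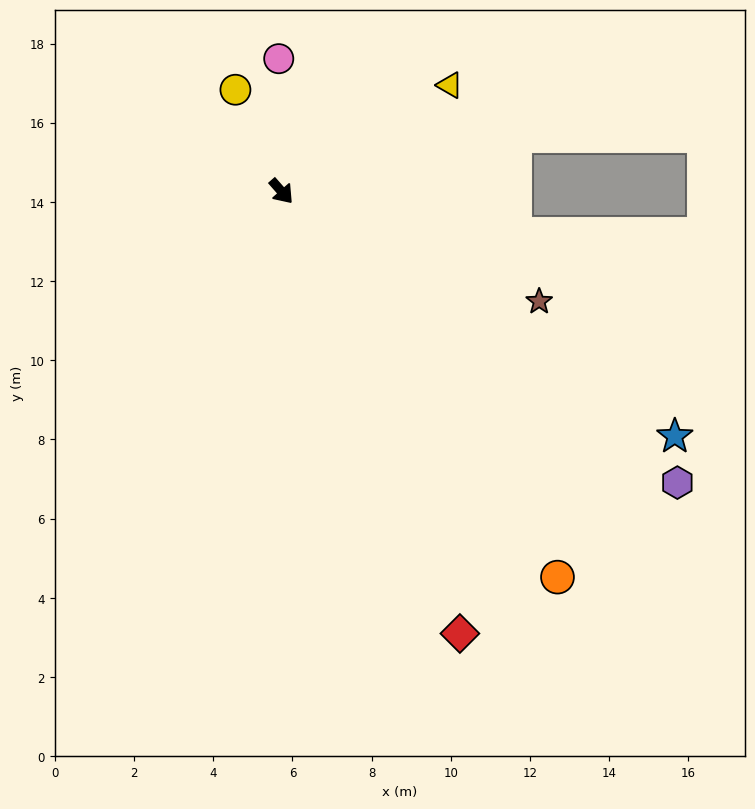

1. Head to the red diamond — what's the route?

turn right 19°, forward 12.0 m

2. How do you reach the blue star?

turn left 17°, forward 11.7 m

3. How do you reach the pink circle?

turn left 140°, forward 3.4 m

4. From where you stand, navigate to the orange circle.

turn right 6°, forward 12.0 m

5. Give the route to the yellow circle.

turn left 163°, forward 2.8 m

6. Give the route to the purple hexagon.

turn left 12°, forward 12.4 m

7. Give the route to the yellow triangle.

turn left 81°, forward 5.0 m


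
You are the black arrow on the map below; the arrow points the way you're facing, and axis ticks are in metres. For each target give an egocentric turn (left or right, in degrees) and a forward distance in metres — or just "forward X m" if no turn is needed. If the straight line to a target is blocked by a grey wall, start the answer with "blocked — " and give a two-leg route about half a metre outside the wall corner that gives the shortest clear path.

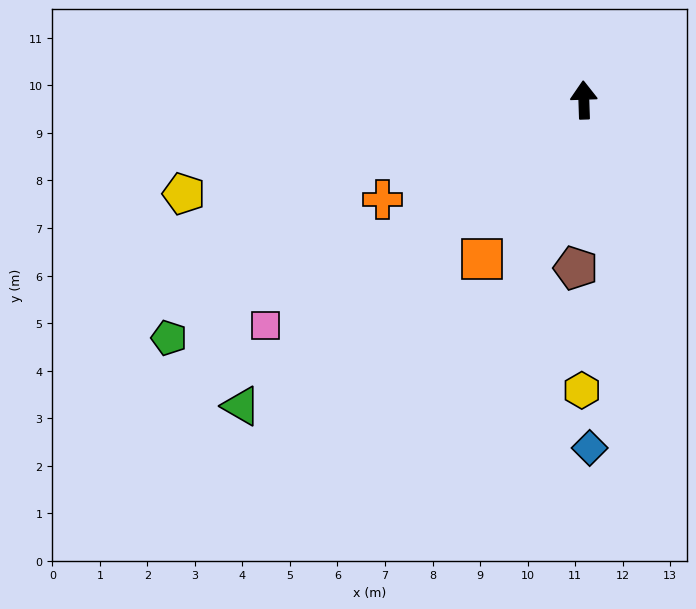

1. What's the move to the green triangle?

turn left 130°, forward 9.7 m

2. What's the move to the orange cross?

turn left 114°, forward 4.7 m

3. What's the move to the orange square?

turn left 145°, forward 4.0 m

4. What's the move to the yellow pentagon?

turn left 101°, forward 8.6 m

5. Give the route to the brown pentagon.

turn left 175°, forward 3.5 m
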